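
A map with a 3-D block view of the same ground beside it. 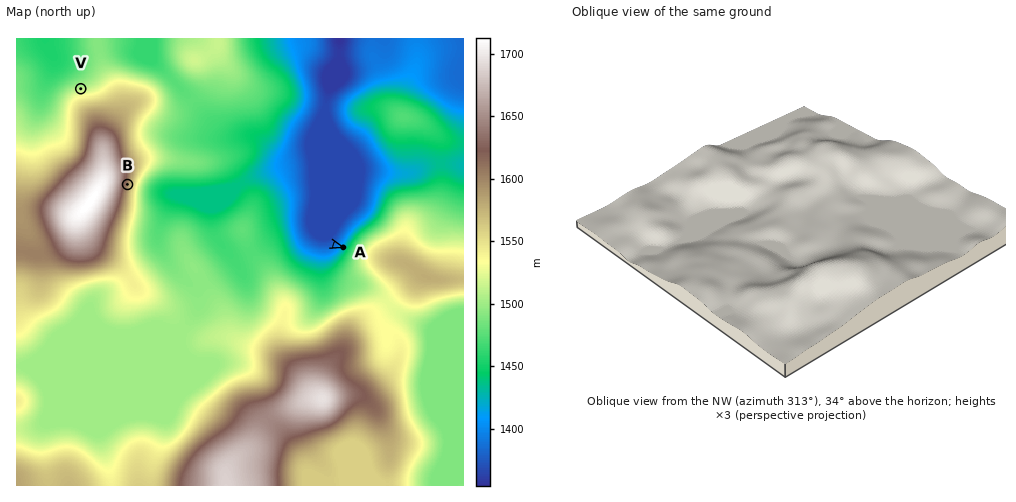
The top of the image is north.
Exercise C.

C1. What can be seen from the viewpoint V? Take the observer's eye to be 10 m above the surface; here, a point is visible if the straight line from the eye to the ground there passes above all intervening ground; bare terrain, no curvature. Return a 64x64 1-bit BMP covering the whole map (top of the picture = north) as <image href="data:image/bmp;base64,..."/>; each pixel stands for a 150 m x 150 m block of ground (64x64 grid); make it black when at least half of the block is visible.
<image width="64" height="64" href="data:image/bmp;base64,Qk0+AgAAAAAAAD4AAAAoAAAAQAAAAEAAAAABAAEAAAAAAAACAAATCwAAEwsAAAIAAAAAAAAA////AAAAAAAAAAAAAAAAAAAAAAAAAAAAAAAAAAAAAAAAAAAAAAAAAAAAAAAAAAAAAAAAAAAAAAAAAAAAAAAAAAAAAAAAAAAAAAAAAAAAAAAAAAAAAAAAAAAAAAAAAAAAAAAAAAAAAAAAAAAAAAAAAAAAAAAAAAAAAAAAAAAAAAAAAAAAAAAAAAAAAAAAAAAAAAAAAAAAAAAAAAAAAAAAAAAAAAAAAAAAAAAAAAAAAAAAAAAAAAAAAAAAAAAAAAAAAAAAAAAAAAAAAAAAAAAAAAAAAAAAAAAAAAAAAAAAAAAAAAAAAAAAAAAAAAAAAAAAAAAAAAAAAAAAAAAAAAAAAAAAAAAAAAAAAAAAAAAAAAAAAAAAAAAAAAAAAAAAAAAAAAAAAAAAAAAAAAAAAAAAAAAAAAAAAAAAAAAAAAAAAAAAAAAAAAAAAAAAAAAAAAAAAAAAAAAAAAAAAAAAAAAAAAAAAAAAAAAAAAAAAAAAAAAAAAAAAAAAAAAAAAAAAAAAAAAAAAAAAAAAAAAAAAAAAAAAAAAAAAAAgAAAAAAAAACAAAAAAAAAAMAAAAAAAAAA4AAAAAAAAADgcAAAAAAAAPD8AAAAAAAA/fwAAAAAAAD//AAAAAAAAP/8AAAAAAAA//gAAAAAAAD/+AAAAAAAAP/4AAAAAAAA//wAAAAAAAD//gGAAAAAAA=="/>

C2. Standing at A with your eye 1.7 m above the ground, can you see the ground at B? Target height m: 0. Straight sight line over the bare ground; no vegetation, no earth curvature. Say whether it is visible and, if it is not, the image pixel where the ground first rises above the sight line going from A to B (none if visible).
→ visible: true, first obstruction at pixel None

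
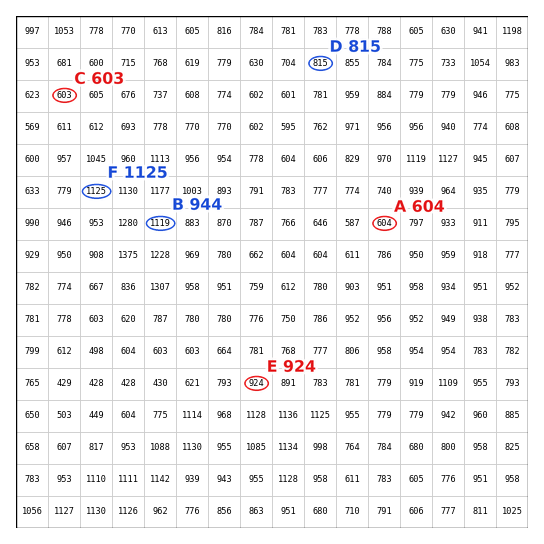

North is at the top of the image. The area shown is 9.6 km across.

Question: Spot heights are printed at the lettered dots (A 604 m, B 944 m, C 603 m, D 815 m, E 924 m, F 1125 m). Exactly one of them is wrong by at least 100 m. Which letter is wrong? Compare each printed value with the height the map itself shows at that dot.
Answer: B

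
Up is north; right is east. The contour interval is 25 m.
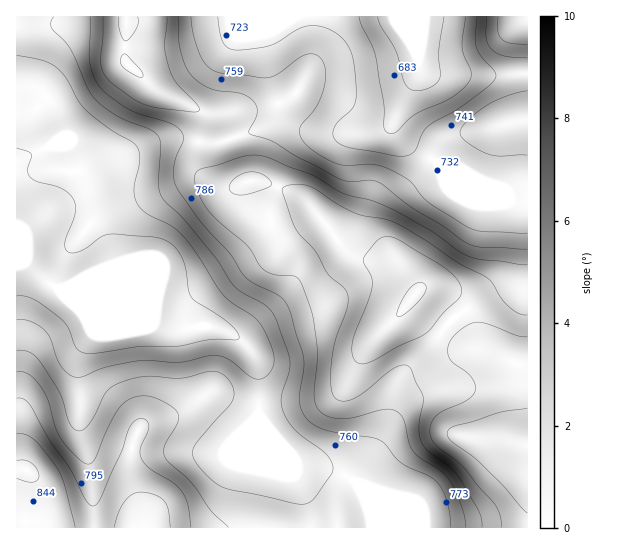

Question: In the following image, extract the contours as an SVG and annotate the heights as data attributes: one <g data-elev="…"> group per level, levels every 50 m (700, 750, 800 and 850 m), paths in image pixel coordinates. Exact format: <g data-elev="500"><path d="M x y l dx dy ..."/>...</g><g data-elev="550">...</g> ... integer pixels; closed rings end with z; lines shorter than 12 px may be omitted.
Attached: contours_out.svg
<g data-elev="700"><path d="M17 148l11 3 3 3-3 16 0 4 3 4 7 4 24 7 7 4 4 6 3 7-1 8-10 29 0 6 2 2 6 2 8-2 20-14 9-3 43 3 13 4 9 7 7 10 4 12 3 21 3 7 37 25 8 8 2 7-4 2-26 0-31 6-37 0-44 7-12 0-6-2-3-4-8-20-9-9-25-19-9-3-8 0"/><path d="M465 17l-3 29 2 9 7 16 0 6-2 5-16 15-37 17-19 17-6 3-4-1-3-4 0-26-8-46-4-12-11-20-2-8"/></g><g data-elev="750"><path d="M527 233l-42-1-12-3-43-26-8-6-13-16-18-11-18-6-32 1-23-11-14-12-5-11 2-6 16-19 6-16 3-19-2-8-3-5-7-4-9 1-27 19-11 4-49-6-9-5-8-10-7-20-3-20"/><path d="M527 91l-21 5-20 10-20 16-4 5-2 6 1 4 6 5 22 12 10 2 28-1"/><path d="M54 17l-3 5 0 5 19 21 17 38 7 12 9 8 14 10 33 13 9 8 2 9-2 40 1 7 3 6 20 20 30 35 21 32 8 7 23 12 8 9 14 36 3 11-1 12-8 24 2 14 5 10 7 9 27 20 6 7 5 9-1 7-17 25-5 4-5 2-11-1-69-15-11-6-11-11-8-10-3-8 5-11 32-36 4-7 1-6-2-7-9-11-6-3-7-1-27 7-37-2-25 6-14 9-17 32-7 7-5 1-4-2-4-5-10-31-21-32-10-9-12-2"/><path d="M487 17l-1 21 5 11 6 4 8 3 22 2"/></g><g data-elev="800"><path d="M191 527l-3-22-6-14-9-9-24-14-8-10-1-9 9-22-1-4-2-3-4-2-4 1-8 7-8 25-21 46-4 7-4 2-7-5-15-31-21-29-20-36-7-6-6-1"/><path d="M527 265l-46-5-12-4-12-6-24-18-40-23-22-9-28-7-30-18-48-19-12-1-12 2-40 12-4 2-2 4 2 14 10 20 11 12 30 25 14 22 12 7 20 1 7 6 10 27 3 16 3 30-3 42 2 8 3 5 8 6 14 3 13-2 31-8 8 1 6 3 5 8 5 21 4 9 7 7 22 13 10 12 11 27 2 17"/><path d="M103 17l-2 46 2 10 6 8 23 17 13 7 17 4 36 2 1-1-1-4-21-23-8-14-4-23 2-29"/></g><g data-elev="850"><path d="M17 478l16 4 5-3 1-4-2-6-6-6-6-3-8 1"/><path d="M359 363l6 1 6-2 27-15 27-13 20-23 13-12 3-5 1-5-3-7-11-12-47-29-10-4-6 0-6 2-15 19 0 5 7 14 1 8-3 13-17 44 1 14 2 5z"/><path d="M527 337l-10-2-27-10-11-3-10 3-12 8-8 10-1 7 0 5 5 7 13 10 5 5 4 8 0 6-4 6-5 4-28 13-5 6-3 8 0 7 4 8 28 23 33 39 5 10 1 12"/></g>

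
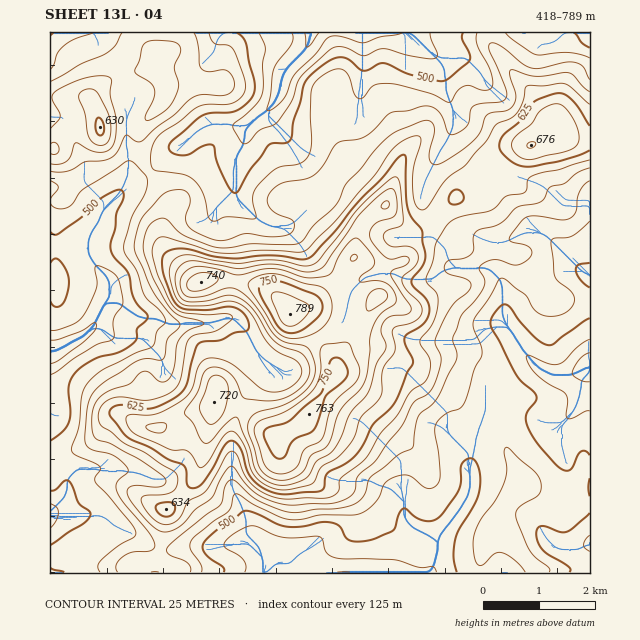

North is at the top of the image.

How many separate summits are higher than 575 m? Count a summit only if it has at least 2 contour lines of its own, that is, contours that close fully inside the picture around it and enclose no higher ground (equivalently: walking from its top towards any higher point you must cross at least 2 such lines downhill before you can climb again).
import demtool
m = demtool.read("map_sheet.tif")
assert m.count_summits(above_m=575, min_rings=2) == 3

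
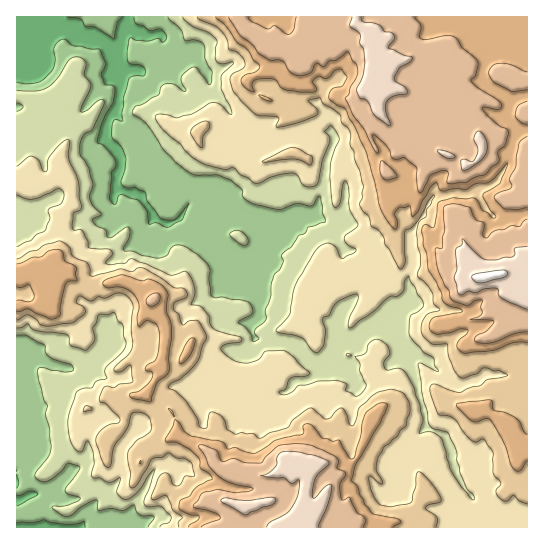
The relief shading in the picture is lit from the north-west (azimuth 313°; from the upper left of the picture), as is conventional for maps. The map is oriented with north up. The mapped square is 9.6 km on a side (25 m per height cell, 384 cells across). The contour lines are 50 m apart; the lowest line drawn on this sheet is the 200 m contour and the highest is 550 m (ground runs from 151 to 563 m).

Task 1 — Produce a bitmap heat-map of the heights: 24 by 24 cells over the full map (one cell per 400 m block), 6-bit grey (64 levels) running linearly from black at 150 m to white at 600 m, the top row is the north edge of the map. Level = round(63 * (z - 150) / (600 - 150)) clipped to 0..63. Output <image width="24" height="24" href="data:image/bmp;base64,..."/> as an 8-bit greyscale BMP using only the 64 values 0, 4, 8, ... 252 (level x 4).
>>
<image width="24" height="24" href="data:image/bmp;base64,Qk12BgAAAAAAADYEAAAoAAAAGAAAABgAAAABAAgAAAAAAEACAAATCwAAEwsAAAABAAAAAAAAAAAAAAEBAQACAgIAAwMDAAQEBAAFBQUABgYGAAcHBwAICAgACQkJAAoKCgALCwsADAwMAA0NDQAODg4ADw8PABAQEAAREREAEhISABMTEwAUFBQAFRUVABYWFgAXFxcAGBgYABkZGQAaGhoAGxsbABwcHAAdHR0AHh4eAB8fHwAgICAAISEhACIiIgAjIyMAJCQkACUlJQAmJiYAJycnACgoKAApKSkAKioqACsrKwAsLCwALS0tAC4uLgAvLy8AMDAwADExMQAyMjIAMzMzADQ0NAA1NTUANjY2ADc3NwA4ODgAOTk5ADo6OgA7OzsAPDw8AD09PQA+Pj4APz8/AEBAQABBQUEAQkJCAENDQwBEREQARUVFAEZGRgBHR0cASEhIAElJSQBKSkoAS0tLAExMTABNTU0ATk5OAE9PTwBQUFAAUVFRAFJSUgBTU1MAVFRUAFVVVQBWVlYAV1dXAFhYWABZWVkAWlpaAFtbWwBcXFwAXV1dAF5eXgBfX18AYGBgAGFhYQBiYmIAY2NjAGRkZABlZWUAZmZmAGdnZwBoaGgAaWlpAGpqagBra2sAbGxsAG1tbQBubm4Ab29vAHBwcABxcXEAcnJyAHNzcwB0dHQAdXV1AHZ2dgB3d3cAeHh4AHl5eQB6enoAe3t7AHx8fAB9fX0Afn5+AH9/fwCAgIAAgYGBAIKCggCDg4MAhISEAIWFhQCGhoYAh4eHAIiIiACJiYkAioqKAIuLiwCMjIwAjY2NAI6OjgCPj48AkJCQAJGRkQCSkpIAk5OTAJSUlACVlZUAlpaWAJeXlwCYmJgAmZmZAJqamgCbm5sAnJycAJ2dnQCenp4An5+fAKCgoAChoaEAoqKiAKOjowCkpKQApaWlAKampgCnp6cAqKioAKmpqQCqqqoAq6urAKysrACtra0Arq6uAK+vrwCwsLAAsbGxALKysgCzs7MAtLS0ALW1tQC2trYAt7e3ALi4uAC5ubkAurq6ALu7uwC8vLwAvb29AL6+vgC/v78AwMDAAMHBwQDCwsIAw8PDAMTExADFxcUAxsbGAMfHxwDIyMgAycnJAMrKygDLy8sAzMzMAM3NzQDOzs4Az8/PANDQ0ADR0dEA0tLSANPT0wDU1NQA1dXVANbW1gDX19cA2NjYANnZ2QDa2toA29vbANzc3ADd3d0A3t7eAN/f3wDg4OAA4eHhAOLi4gDj4+MA5OTkAOXl5QDm5uYA5+fnAOjo6ADp6ekA6urqAOvr6wDs7OwA7e3tAO7u7gDv7+8A8PDwAPHx8QDy8vIA8/PzAPT09AD19fUA9vb2APf39wD4+PgA+fn5APr6+gD7+/sA/Pz8AP39/QD+/v4A////ACQkLCw0MERsmKy8xMTIwLiciIB0YFxcYCAsODxIVGh8oLS0vLzIxKR8aHB0YFhsdCw4NExccGRofKi4vMTIvJx0ZGhoWFxwhDA4SFhweHx4lKSUmLy8sJCAaGBgVGR4kDA4WGR0bHiQgHxwbHyQhHyMfGBYYHiIkDA8VGxweICEbGhgZGBwbGyEiGxkgJCMhDBATFx0hIhwZFhYWFRYYFRccFxscHiAeDA4PEBceIyEbFxYWFxQREhYVFBYcHh0eDA8UFRIcIiIgFxMREhMTEhQUExogJiYiFhwbFxMeIyAcFBAPFRkVExIRFiImKCwtIycgGxgfKR0VEA8NEhgXFBYUExsmKi4yJCYjHyIkIxoTDQwMEBcZGBYXFyEvNjU2IiYiGhYVEREQDQwLDhMaFxkaGSYwNDM0FRoaFBAMCwwMDg4LDA8TFRkeGycuLiwuExUWEAsLBwgLDAoKDAwPExwiICIuKiYpFRUWDwgHCQsJCQ0QEBARFh8mJiElIygsFxYWDwgJCw0ODxQXFRcVFyAqKSksKyUrFBUUDAcKDBAYGhobHBwXGiQqLC8wMSspERISDAcKDxccGxobGhgWGykuLy0tMC0oDxARDwcMExQWGBkdHx4aJS8wLS0sLCkpDA8SDQcKDQ8REx8iIiIhKTQ0LywsKykqAgUQDAQGCQsOEx0kKCsnJjI0LywrKioqBQQJBwQHCAsNFyErKywuLTMyLiwrKSkpBgQEBggFCA4WHioqKiwwMDIvKykpKSkpA=="/>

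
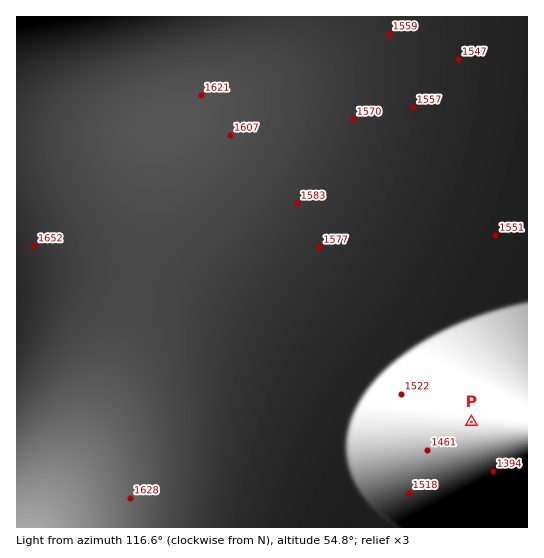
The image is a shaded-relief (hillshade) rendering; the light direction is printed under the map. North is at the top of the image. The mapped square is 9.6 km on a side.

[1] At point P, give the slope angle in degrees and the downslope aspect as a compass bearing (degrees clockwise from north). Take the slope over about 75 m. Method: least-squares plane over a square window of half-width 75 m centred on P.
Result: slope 5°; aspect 110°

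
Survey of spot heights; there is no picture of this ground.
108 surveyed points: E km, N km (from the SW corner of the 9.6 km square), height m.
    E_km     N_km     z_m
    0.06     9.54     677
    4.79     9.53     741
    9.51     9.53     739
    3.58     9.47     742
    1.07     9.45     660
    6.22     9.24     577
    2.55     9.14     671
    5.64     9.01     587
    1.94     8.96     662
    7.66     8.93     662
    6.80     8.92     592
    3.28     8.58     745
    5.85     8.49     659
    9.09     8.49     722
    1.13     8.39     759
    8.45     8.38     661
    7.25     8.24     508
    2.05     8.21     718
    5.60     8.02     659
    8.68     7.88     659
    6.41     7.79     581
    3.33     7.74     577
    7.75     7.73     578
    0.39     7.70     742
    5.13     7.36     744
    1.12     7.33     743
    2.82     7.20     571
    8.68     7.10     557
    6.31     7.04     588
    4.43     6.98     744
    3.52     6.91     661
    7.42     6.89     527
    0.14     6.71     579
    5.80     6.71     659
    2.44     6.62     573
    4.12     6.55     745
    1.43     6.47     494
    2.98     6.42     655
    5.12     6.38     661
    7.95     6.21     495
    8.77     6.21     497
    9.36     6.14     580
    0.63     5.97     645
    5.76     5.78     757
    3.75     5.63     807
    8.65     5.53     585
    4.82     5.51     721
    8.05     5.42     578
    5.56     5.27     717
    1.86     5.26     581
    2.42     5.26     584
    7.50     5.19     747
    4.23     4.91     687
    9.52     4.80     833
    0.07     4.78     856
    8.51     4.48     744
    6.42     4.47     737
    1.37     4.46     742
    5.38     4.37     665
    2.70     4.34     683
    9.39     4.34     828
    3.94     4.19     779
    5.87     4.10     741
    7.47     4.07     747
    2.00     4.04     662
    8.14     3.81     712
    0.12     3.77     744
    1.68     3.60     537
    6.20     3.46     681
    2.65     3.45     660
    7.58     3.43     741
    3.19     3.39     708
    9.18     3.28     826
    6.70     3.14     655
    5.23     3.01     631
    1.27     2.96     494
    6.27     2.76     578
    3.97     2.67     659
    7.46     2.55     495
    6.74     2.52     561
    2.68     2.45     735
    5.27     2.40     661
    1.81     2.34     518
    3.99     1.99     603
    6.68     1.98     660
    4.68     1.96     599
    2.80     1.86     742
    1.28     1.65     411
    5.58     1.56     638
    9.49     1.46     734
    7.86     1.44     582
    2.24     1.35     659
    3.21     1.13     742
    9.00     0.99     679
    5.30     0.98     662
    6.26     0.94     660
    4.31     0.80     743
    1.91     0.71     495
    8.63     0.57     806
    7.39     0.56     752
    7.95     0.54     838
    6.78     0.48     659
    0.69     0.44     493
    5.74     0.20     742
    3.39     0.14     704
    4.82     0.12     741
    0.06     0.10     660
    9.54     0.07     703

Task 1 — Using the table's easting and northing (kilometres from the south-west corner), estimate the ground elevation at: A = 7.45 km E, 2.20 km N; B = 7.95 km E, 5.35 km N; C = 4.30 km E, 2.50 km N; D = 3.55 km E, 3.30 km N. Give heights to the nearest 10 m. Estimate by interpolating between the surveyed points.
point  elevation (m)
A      490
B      630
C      660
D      740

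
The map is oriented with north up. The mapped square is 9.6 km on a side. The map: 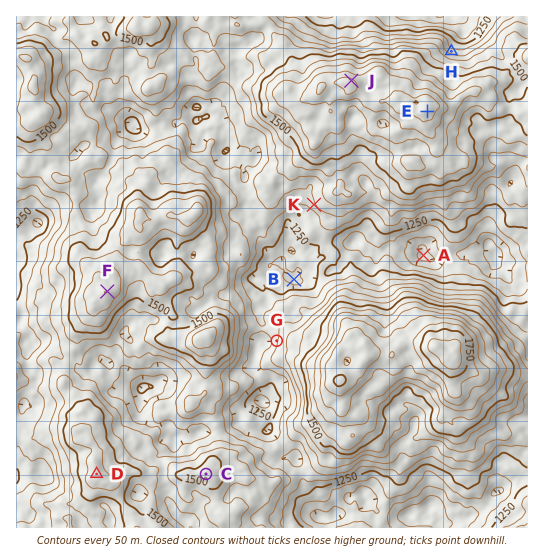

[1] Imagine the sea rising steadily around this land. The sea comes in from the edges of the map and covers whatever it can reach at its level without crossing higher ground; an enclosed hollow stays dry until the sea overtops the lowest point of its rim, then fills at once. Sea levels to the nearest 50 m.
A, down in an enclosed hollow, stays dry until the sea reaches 1200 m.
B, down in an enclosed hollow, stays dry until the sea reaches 1250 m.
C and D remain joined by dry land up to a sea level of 1450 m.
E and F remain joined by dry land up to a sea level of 1400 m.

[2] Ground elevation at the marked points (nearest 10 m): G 1340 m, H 1320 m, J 1710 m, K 1340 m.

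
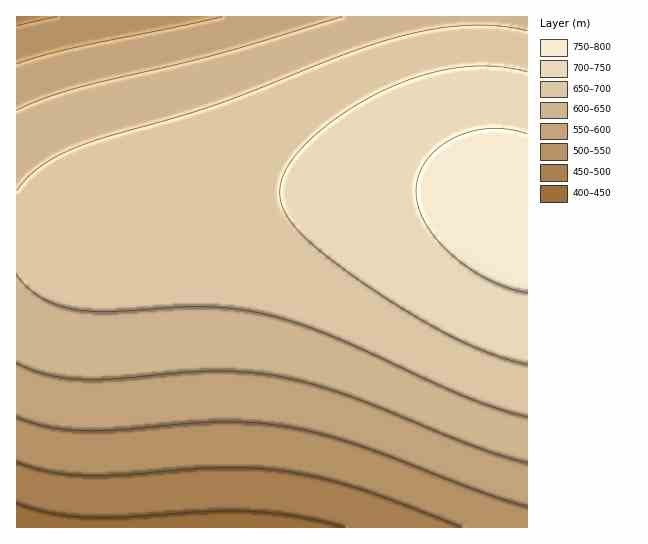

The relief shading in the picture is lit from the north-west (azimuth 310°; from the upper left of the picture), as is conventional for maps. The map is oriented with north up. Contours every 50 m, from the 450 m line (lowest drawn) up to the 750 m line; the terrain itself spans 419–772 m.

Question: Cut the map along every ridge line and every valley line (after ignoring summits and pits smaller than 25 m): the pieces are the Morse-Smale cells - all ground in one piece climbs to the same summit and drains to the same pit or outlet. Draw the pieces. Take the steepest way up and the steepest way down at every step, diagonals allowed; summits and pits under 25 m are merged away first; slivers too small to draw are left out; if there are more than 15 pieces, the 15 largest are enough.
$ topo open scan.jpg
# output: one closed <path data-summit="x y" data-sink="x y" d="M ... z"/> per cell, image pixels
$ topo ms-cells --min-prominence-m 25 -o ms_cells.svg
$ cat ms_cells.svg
<path data-summit="517 209" data-sink="17 527" d="M419 189l-77 2-67 5-113 16-84 17-61 3-1 295 511 1 1-317-7 0-11-7-20-7-32-5z"/><path data-summit="517 209" data-sink="17 17" d="M527 16l-510 0-1 215 51 0 154-28 84-10 69-4 45 0 50 4 30 7 22 11 6 0z"/>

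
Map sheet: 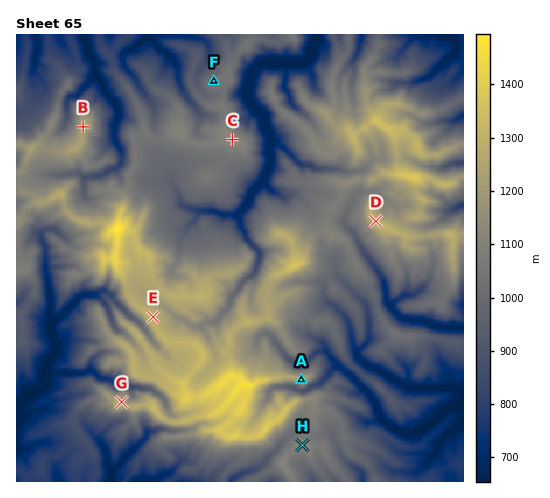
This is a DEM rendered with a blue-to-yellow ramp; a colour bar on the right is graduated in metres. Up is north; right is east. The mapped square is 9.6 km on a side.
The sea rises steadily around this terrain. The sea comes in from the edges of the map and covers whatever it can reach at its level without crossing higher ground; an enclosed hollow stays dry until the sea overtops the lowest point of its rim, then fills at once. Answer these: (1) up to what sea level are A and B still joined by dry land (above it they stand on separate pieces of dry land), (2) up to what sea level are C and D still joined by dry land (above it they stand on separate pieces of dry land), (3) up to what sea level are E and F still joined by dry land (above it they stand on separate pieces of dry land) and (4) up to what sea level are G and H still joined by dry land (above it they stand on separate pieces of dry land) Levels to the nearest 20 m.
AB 1100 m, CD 1040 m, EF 1020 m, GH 1060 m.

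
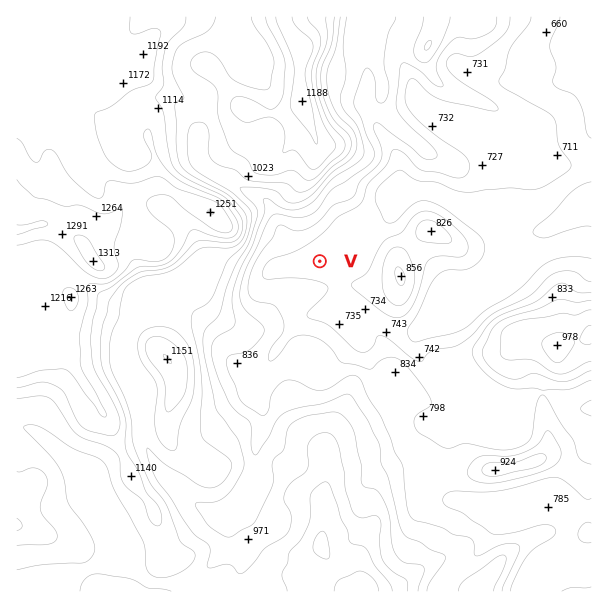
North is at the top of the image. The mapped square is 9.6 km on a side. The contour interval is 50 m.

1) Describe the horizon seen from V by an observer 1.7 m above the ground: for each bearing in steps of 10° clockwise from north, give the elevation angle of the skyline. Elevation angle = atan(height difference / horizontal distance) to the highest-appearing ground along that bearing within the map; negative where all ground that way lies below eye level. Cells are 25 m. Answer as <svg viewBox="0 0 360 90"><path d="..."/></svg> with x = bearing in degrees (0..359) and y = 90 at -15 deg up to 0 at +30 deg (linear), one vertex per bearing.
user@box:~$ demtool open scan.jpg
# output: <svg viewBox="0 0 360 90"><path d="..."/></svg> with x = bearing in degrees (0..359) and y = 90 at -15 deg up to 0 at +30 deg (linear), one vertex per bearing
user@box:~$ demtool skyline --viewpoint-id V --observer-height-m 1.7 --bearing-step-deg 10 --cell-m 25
<svg viewBox="0 0 360 90"><path d="M0 34l10 5 10 9 10 7 10 1 10 1 10 2 10-4 10-2 10-3 10-1 10 2 10 3 10 2 10-1 10 0 10-1 10-3 10-2 10 2 10 1 10-1 10-1 10-5 10-1 10 0 10-2 10-2 10-5 10-9 10 7 10 9 10 0 10-4 10-3 10-1"/></svg>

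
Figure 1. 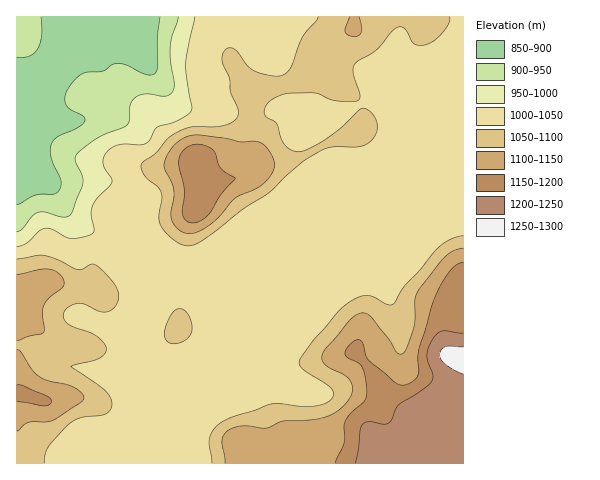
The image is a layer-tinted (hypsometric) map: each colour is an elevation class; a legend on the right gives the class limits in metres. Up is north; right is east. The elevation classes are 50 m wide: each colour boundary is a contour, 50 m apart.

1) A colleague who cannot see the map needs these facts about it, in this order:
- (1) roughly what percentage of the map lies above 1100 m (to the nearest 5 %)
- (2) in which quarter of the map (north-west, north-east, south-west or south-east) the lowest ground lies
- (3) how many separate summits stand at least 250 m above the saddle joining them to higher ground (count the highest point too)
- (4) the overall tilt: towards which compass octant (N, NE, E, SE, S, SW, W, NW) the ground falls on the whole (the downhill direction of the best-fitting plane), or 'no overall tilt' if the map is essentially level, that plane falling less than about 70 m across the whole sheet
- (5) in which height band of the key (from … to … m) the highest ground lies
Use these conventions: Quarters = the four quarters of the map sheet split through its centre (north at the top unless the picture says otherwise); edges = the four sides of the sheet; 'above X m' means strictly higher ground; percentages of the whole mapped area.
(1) Roughly 20 % of the ground is higher than 1100 m.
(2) Look to the north-west quarter for the lowest ground.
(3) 1 summit rises at least 250 m above its surroundings.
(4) The general tilt is down to the north-west (the land rises towards the south-east).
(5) The highest ground lies in the 1250–1300 m band.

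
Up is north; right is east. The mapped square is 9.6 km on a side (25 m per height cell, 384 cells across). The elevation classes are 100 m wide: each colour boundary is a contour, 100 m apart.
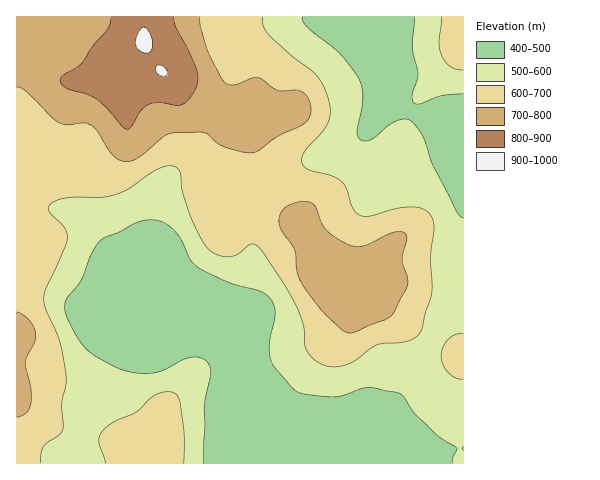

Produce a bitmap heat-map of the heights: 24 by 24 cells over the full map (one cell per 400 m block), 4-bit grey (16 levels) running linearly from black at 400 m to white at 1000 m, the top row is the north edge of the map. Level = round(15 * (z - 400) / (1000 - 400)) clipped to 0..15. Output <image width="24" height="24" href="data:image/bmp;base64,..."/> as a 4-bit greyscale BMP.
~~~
<image width="24" height="24" href="data:image/bmp;base64,Qk2WAQAAAAAAAHYAAAAoAAAAGAAAABgAAAABAAQAAAAAACABAAATCwAAEwsAABAAAAAAAAAAAAAAABEREQAiIiIAMzMzAERERABVVVUAZmZmAHd3dwCIiIgAmZmZAKqqqgC7u7sAzMzMAN3d3QDu7u4A////AGVVVndkIRIhERERImVVVndkIRIhERESI3ZVVVZkIRIiEREiNIZVREVUIREiIiIjRIZUQzNEIiIzRDM0RYZUMiIjIiI0VVREVodTIiIiIiJFZ2VVVYZCIiIiIiJFeId1RHUyIiIiIiJGiZl2RHUyIiIiIjNYmZmHU3ZDIiIiNEVomZiGQ3ZUIiIjVlV4iIiGU3ZUMyI1d2aIh2d3U2VURDNFd2eIdlVVQ2ZVVURWd2Z3ZUREMmZmZmVWZ3ZlVUMzMmZmaIZmd3dlQzMzImZ3eZh3eIh2QzMzImeImqmYiJmIZDIyIniaq7qpiJiIZDIjIomqq7zKh4d2UzIjNImau8zKhnZlQyIjRZmaq8y5dmZTMiIjVpmZq8yoZlUzIiIjRg=="/>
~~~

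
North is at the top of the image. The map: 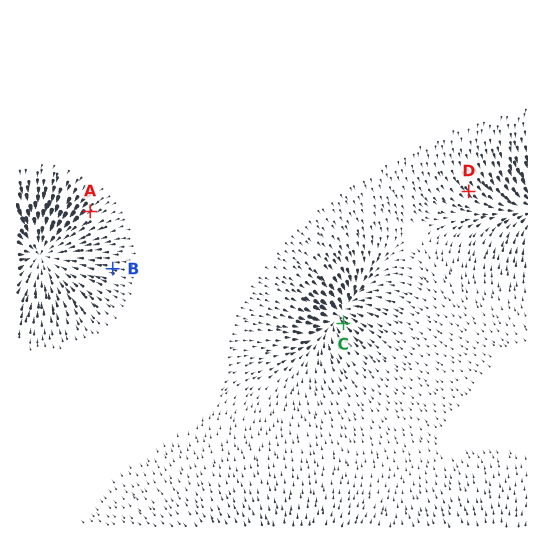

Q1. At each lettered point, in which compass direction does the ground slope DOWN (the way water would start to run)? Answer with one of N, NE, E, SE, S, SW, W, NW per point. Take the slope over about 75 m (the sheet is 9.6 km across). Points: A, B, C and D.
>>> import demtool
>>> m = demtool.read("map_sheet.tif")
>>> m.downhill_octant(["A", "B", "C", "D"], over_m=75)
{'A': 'SW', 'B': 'W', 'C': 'NW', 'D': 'SE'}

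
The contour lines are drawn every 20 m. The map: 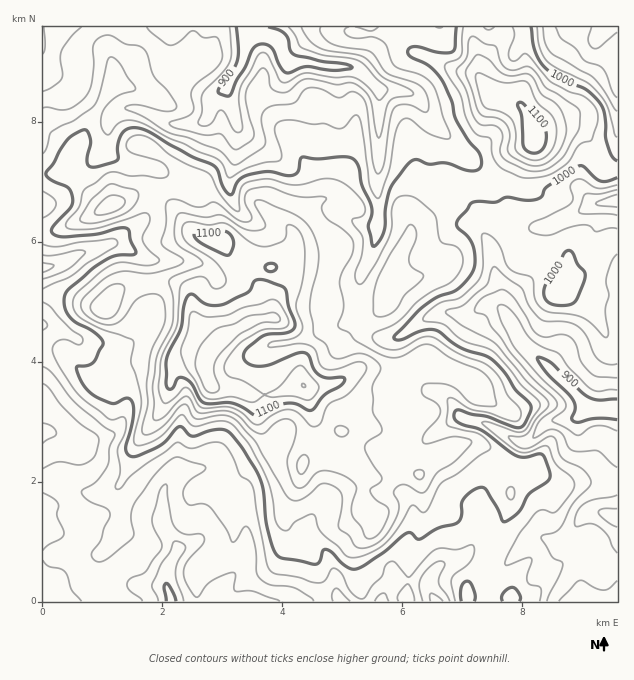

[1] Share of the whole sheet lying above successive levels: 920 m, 96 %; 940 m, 89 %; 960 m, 75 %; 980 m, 62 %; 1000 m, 47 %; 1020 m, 34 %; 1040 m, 24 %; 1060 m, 14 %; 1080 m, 8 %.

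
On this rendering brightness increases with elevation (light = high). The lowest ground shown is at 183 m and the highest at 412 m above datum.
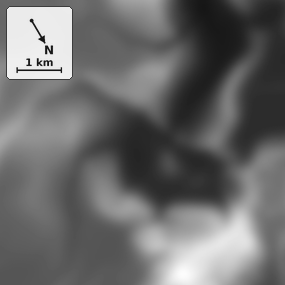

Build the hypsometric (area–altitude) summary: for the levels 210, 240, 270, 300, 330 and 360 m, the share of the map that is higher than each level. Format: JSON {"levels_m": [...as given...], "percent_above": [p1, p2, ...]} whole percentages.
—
{"levels_m": [210, 240, 270, 300, 330, 360], "percent_above": [84, 71, 38, 16, 7, 4]}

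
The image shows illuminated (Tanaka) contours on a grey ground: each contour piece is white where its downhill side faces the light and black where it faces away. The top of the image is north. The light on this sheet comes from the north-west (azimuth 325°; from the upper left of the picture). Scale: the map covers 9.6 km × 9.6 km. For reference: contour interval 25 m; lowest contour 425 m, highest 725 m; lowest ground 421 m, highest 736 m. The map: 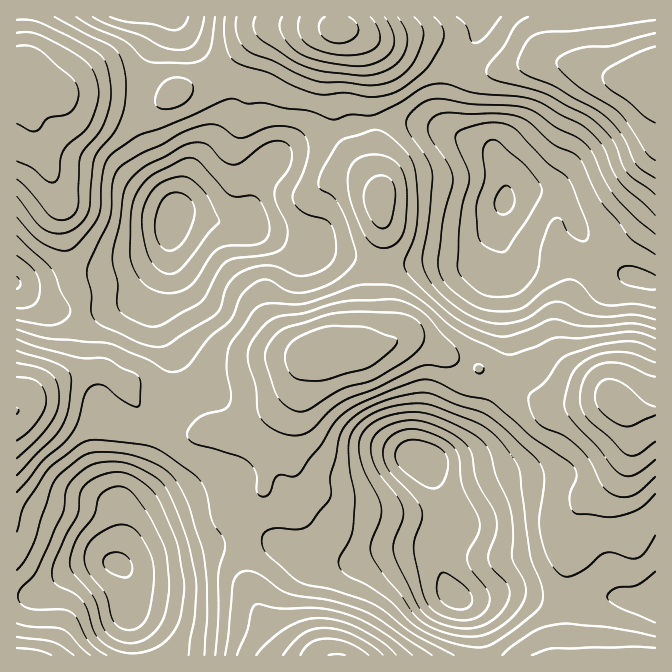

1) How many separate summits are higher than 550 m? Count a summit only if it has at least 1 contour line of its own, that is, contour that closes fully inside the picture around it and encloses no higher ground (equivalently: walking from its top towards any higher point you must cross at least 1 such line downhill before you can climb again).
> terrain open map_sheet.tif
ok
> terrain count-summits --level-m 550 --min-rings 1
3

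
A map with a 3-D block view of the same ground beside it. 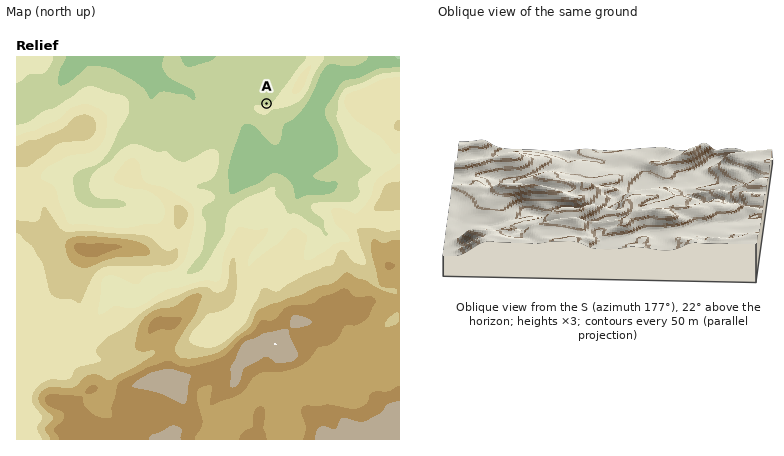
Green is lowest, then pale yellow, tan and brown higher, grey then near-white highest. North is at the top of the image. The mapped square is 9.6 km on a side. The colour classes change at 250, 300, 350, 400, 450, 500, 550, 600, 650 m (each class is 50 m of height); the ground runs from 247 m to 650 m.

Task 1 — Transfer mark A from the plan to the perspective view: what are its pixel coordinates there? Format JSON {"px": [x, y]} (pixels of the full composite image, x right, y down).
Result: {"px": [662, 162]}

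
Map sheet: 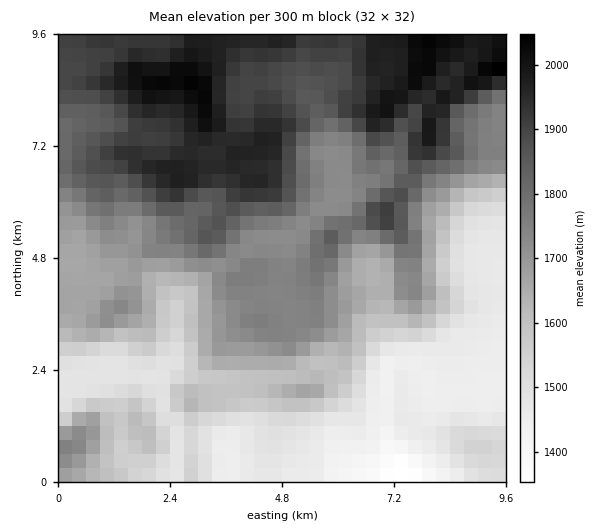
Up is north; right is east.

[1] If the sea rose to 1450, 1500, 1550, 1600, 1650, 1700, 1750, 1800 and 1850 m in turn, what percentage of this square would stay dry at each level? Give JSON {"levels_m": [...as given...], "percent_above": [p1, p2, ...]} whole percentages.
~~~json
{"levels_m": [1450, 1500, 1550, 1600, 1650, 1700, 1750, 1800, 1850], "percent_above": [94, 80, 74, 68, 61, 53, 42, 35, 29]}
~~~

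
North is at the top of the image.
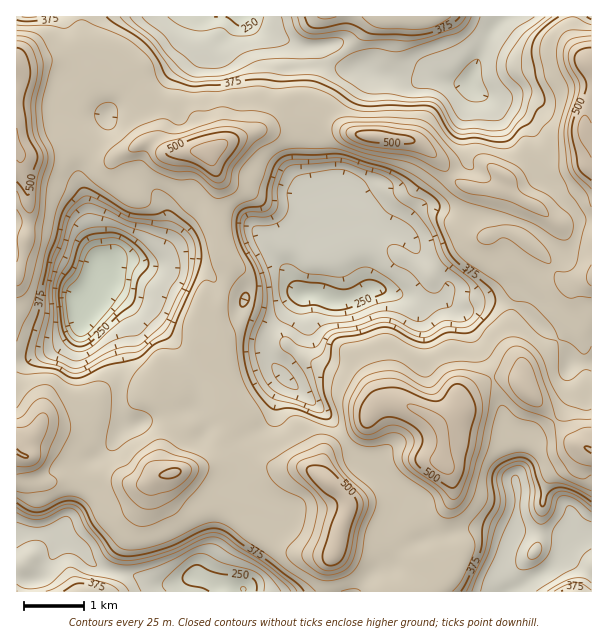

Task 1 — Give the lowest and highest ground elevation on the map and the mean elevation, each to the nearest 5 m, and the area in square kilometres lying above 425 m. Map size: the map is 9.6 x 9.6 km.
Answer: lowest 175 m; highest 535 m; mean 385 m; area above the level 21.5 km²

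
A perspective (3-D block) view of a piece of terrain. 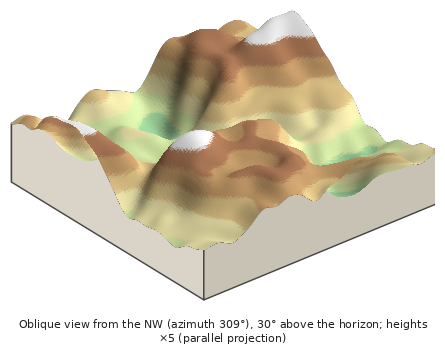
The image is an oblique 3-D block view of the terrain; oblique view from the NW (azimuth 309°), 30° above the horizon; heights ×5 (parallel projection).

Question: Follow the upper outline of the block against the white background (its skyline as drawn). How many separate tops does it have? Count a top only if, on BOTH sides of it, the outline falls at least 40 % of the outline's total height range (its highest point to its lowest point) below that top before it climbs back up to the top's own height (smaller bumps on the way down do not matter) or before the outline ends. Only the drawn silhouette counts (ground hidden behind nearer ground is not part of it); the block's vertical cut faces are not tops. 1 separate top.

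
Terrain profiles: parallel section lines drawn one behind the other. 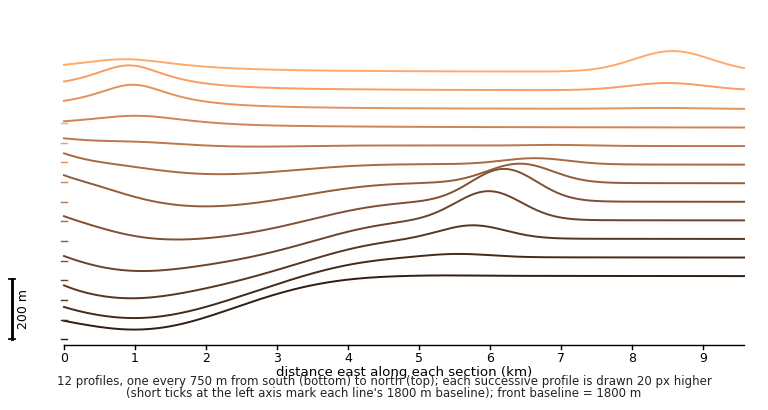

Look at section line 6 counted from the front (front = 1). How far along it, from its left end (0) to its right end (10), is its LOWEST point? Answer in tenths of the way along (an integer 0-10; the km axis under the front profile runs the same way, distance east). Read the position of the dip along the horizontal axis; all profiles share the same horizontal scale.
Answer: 2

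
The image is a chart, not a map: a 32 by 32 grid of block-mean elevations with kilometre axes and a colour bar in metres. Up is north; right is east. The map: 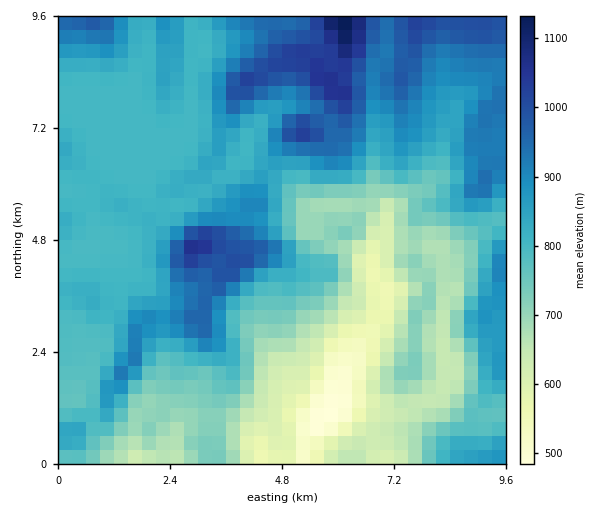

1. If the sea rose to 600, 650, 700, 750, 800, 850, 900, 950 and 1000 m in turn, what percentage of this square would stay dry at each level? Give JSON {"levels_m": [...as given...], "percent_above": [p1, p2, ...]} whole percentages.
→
{"levels_m": [600, 650, 700, 750, 800, 850, 900, 950, 1000], "percent_above": [93, 87, 78, 69, 58, 33, 22, 12, 5]}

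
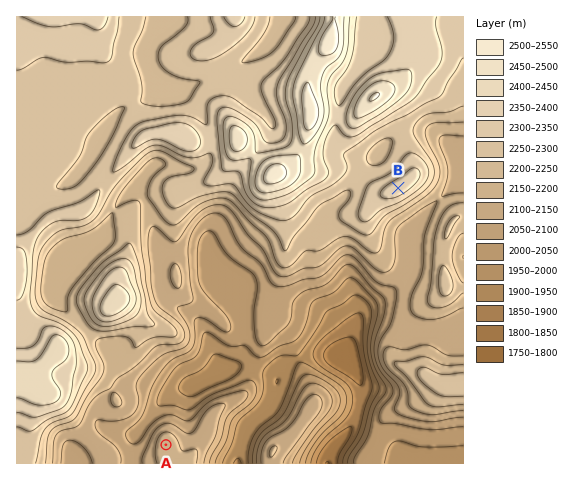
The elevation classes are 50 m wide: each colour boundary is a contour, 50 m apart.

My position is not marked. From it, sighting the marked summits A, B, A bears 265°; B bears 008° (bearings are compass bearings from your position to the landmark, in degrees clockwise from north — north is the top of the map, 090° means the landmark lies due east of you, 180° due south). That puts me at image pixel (364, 427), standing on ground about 1940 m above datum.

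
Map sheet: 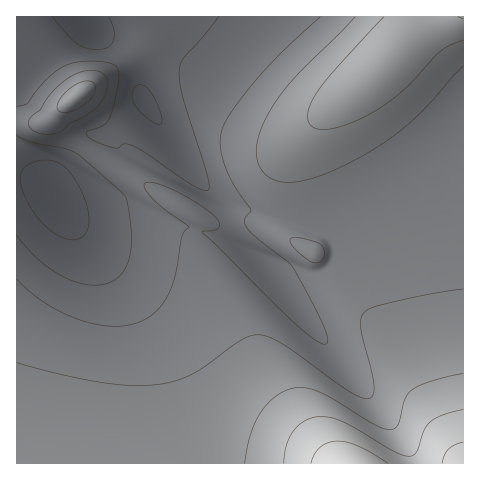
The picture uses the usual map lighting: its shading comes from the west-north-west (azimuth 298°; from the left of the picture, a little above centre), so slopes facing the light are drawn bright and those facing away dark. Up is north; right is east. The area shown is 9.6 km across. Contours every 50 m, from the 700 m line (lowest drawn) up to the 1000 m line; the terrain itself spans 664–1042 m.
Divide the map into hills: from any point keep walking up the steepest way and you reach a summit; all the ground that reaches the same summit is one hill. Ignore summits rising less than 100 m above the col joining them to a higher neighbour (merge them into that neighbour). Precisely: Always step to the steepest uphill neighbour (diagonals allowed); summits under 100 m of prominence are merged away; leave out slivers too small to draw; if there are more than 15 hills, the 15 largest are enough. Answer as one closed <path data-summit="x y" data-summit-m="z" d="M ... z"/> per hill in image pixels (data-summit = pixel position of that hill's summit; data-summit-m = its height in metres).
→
<path data-summit="353 463" data-summit-m="1042" d="M145 102l-8 10-34 26-9-3-3 1-20 29-18 18-3 9-5-7-11-6-18-1 0 285 447 1 1-328-34 30-30 20-57 31-30 11-65-17-35-18-15-15z"/><path data-summit="463 17" data-summit-m="953" d="M463 16l-292 0 3 10 0 16-3 7-28 39-1 9 56 81 15 15 35 18 67 17 28-11 57-31 30-20 33-29z"/><path data-summit="77 96" data-summit-m="879" d="M82 16l-25 0-9 7-18 18-14 29 0 106 18 3 11 6 5 7 3-9 18-18 20-29 3-1 9 3 41-34-8-27-9-17-12-14-18-11z"/>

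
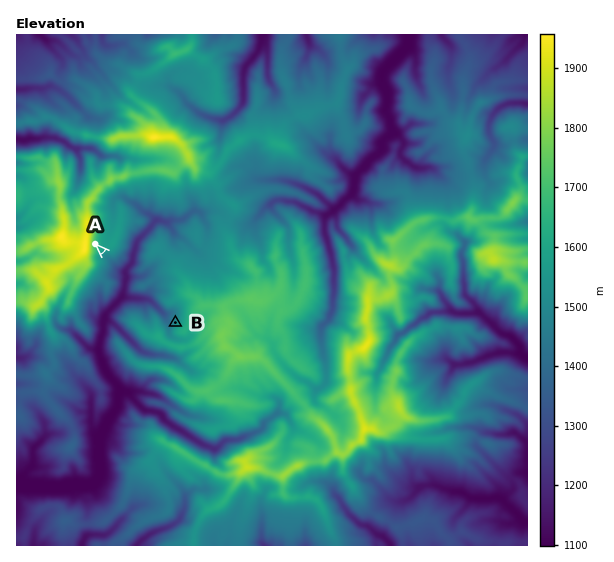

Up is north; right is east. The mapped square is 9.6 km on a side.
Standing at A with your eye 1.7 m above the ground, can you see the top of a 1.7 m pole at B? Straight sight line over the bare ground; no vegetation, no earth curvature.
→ yes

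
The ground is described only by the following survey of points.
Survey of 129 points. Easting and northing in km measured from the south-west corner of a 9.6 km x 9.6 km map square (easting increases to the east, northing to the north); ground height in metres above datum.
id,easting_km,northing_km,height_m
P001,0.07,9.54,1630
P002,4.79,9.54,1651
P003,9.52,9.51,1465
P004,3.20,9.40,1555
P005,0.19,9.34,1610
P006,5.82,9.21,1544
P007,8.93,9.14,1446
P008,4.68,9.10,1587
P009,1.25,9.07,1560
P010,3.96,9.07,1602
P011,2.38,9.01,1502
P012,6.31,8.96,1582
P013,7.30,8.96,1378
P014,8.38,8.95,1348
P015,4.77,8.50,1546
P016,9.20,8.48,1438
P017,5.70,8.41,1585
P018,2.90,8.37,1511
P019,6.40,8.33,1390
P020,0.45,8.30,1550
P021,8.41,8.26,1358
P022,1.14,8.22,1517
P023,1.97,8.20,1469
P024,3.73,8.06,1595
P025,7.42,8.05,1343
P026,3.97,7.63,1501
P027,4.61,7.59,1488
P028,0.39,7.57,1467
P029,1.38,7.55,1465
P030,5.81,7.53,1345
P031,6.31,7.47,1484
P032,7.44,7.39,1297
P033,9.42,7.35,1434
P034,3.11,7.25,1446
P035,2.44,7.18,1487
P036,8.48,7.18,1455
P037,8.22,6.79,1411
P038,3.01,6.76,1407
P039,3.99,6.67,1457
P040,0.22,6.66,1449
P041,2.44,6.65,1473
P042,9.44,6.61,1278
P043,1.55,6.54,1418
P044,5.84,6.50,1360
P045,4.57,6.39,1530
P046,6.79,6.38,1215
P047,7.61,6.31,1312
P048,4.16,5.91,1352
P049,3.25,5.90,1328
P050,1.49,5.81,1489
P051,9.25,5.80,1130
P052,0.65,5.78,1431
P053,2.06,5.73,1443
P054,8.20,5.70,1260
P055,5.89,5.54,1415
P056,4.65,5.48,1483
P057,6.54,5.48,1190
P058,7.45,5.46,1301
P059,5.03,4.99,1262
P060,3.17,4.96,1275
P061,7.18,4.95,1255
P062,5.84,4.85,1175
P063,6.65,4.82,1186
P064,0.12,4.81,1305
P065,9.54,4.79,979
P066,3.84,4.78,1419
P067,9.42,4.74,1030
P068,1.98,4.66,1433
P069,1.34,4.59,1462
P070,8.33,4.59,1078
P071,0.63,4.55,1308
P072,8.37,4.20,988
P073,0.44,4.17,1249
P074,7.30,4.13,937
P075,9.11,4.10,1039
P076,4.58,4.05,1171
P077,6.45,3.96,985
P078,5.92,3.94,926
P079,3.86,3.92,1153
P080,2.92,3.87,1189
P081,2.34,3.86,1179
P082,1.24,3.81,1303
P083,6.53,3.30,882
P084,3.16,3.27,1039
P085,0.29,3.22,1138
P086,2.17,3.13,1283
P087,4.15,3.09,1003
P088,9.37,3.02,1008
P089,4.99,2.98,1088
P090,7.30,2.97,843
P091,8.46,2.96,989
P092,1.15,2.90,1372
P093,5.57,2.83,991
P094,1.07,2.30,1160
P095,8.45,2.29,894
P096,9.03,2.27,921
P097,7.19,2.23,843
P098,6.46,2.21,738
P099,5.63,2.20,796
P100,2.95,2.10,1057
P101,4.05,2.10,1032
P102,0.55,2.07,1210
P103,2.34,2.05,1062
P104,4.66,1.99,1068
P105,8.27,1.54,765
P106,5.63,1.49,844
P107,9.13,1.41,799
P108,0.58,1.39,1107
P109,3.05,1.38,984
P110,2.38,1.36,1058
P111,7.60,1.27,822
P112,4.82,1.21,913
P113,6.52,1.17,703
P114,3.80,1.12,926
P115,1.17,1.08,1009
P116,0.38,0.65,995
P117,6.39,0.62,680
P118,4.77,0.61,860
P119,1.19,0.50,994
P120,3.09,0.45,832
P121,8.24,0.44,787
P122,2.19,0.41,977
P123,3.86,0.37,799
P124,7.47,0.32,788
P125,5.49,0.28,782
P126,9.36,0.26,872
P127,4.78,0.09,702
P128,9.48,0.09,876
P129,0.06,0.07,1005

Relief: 650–1680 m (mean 1210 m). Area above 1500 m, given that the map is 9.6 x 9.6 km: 11.5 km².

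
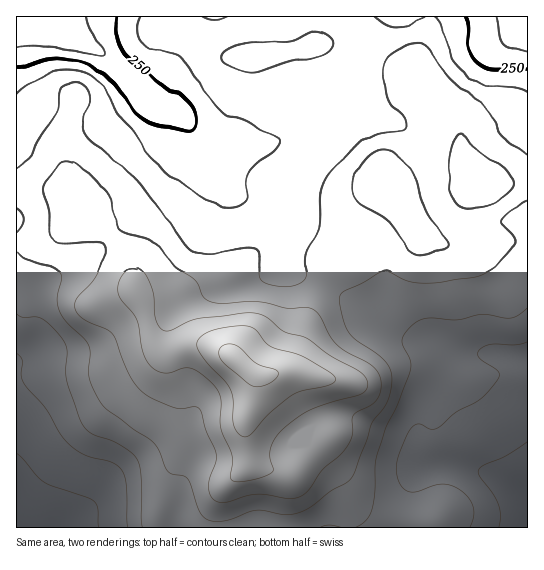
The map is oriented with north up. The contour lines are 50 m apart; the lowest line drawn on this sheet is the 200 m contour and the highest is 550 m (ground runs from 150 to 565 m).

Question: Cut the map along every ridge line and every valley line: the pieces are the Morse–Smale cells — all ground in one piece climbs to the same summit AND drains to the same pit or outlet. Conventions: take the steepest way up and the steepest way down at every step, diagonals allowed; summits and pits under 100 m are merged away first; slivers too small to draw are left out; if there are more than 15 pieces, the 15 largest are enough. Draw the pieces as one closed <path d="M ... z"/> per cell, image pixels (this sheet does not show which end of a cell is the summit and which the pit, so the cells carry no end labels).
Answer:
<path d="M317 16l-301 1 0 169 18 1 31 5 10 10 6 14 20 11 12 11 18 28 2 25 10 18 8 30 7 12 9 2 23-8 17 0 23 10 25 19 0 13-10 31 3 39 1 4 6 4 27 7 7 0 16-21 20-16-8-9-10-20-10-28-6-5-8-2 9-6 13-42 15-36 15-26 16-14 9-34 19-27 2-8 10 6 10 1 32-10 18-3 14 3 10 6-14-34-1-28-4-10-45-41-22-4-22-13-13-6-39 0 2-4z"/><path d="M451 172l-18 3-32 10-10-1-10-6-2 8-19 27-9 34-16 14-15 26-15 36-13 42-9 6 8 2 6 5 10 28 10 20 8 9-20 16-16 21-22-3-12-4-6-4 0-4-4 10-20 19-4 7-5 21 1 14 311-1 0-345-51 2-12-9z"/><path d="M79 215l-13 13-17 11-12 4-21 0 0 284 199 1 2-22 4-13 4-7 20-19 3-6-3-43 11-41-26-22-17-8-23-2-23 8-9-2-7-12-8-30-10-18-1-21-7-15-18-23z"/><path d="M527 16l-209 0-2 27 29 1 14 3 30 17 25 5 42 40 4 10 1 28 16 37 50-3z"/><path d="M34 187l-18 0 1 56 20 0 12-4 17-11 14-14-5-12-10-10z"/>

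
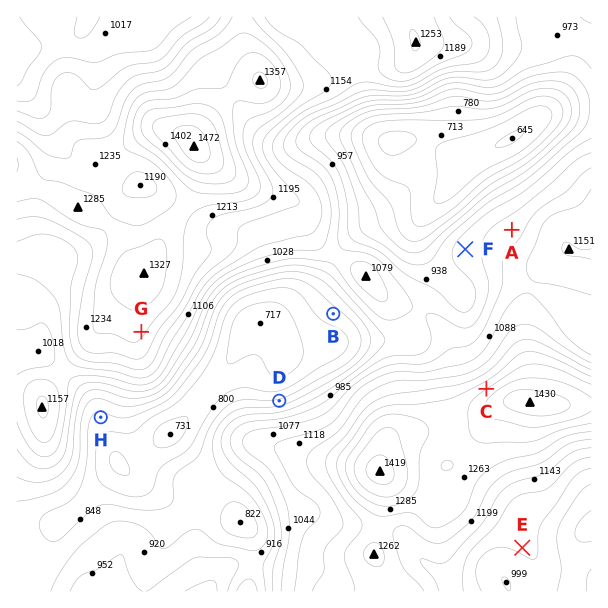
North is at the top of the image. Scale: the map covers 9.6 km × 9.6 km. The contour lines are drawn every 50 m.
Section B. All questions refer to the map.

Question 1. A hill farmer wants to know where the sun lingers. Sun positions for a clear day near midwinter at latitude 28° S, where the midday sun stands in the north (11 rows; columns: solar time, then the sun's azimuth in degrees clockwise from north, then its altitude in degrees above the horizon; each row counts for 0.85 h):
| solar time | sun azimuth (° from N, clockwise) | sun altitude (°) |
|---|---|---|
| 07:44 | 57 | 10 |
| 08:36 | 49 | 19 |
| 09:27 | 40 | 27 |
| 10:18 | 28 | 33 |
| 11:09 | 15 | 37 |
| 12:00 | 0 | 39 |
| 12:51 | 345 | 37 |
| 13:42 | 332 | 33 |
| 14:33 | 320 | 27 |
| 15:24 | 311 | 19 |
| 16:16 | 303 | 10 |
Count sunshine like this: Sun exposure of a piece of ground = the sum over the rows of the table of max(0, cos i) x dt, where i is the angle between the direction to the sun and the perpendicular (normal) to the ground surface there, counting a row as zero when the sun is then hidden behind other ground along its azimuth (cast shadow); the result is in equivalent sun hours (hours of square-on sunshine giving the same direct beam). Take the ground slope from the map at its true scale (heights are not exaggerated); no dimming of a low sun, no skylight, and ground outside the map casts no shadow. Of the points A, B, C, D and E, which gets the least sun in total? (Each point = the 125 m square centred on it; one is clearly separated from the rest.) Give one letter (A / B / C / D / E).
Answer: B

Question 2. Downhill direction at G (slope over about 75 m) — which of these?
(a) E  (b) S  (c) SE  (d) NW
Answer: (c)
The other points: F W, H S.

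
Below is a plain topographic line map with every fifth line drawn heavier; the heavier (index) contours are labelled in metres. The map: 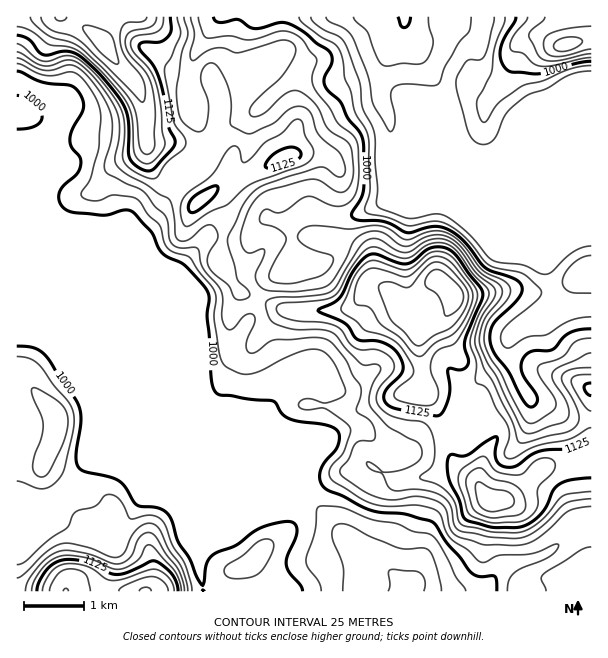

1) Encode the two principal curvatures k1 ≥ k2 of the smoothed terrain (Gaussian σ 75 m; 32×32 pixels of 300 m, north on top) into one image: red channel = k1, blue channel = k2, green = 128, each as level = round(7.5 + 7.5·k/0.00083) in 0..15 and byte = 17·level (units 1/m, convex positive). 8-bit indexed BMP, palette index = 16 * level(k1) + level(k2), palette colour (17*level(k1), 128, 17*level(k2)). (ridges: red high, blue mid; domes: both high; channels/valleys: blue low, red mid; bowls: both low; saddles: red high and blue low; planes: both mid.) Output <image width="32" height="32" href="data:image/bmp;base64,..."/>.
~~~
<image width="32" height="32" href="data:image/bmp;base64,Qk02CAAAAAAAADYEAAAoAAAAIAAAACAAAAABAAgAAAAAAAAEAAATCwAAEwsAAAABAAAAAAAAAIAAABGAAAAigAAAM4AAAESAAABVgAAAZoAAAHeAAACIgAAAmYAAAKqAAAC7gAAAzIAAAN2AAADugAAA/4AAAACAEQARgBEAIoARADOAEQBEgBEAVYARAGaAEQB3gBEAiIARAJmAEQCqgBEAu4ARAMyAEQDdgBEA7oARAP+AEQAAgCIAEYAiACKAIgAzgCIARIAiAFWAIgBmgCIAd4AiAIiAIgCZgCIAqoAiALuAIgDMgCIA3YAiAO6AIgD/gCIAAIAzABGAMwAigDMAM4AzAESAMwBVgDMAZoAzAHeAMwCIgDMAmYAzAKqAMwC7gDMAzIAzAN2AMwDugDMA/4AzAACARAARgEQAIoBEADOARABEgEQAVYBEAGaARAB3gEQAiIBEAJmARACqgEQAu4BEAMyARADdgEQA7oBEAP+ARAAAgFUAEYBVACKAVQAzgFUARIBVAFWAVQBmgFUAd4BVAIiAVQCZgFUAqoBVALuAVQDMgFUA3YBVAO6AVQD/gFUAAIBmABGAZgAigGYAM4BmAESAZgBVgGYAZoBmAHeAZgCIgGYAmYBmAKqAZgC7gGYAzIBmAN2AZgDugGYA/4BmAACAdwARgHcAIoB3ADOAdwBEgHcAVYB3AGaAdwB3gHcAiIB3AJmAdwCqgHcAu4B3AMyAdwDdgHcA7oB3AP+AdwAAgIgAEYCIACKAiAAzgIgARICIAFWAiABmgIgAd4CIAIiAiACZgIgAqoCIALuAiADMgIgA3YCIAO6AiAD/gIgAAICZABGAmQAigJkAM4CZAESAmQBVgJkAZoCZAHeAmQCIgJkAmYCZAKqAmQC7gJkAzICZAN2AmQDugJkA/4CZAACAqgARgKoAIoCqADOAqgBEgKoAVYCqAGaAqgB3gKoAiICqAJmAqgCqgKoAu4CqAMyAqgDdgKoA7oCqAP+AqgAAgLsAEYC7ACKAuwAzgLsARIC7AFWAuwBmgLsAd4C7AIiAuwCZgLsAqoC7ALuAuwDMgLsA3YC7AO6AuwD/gLsAAIDMABGAzAAigMwAM4DMAESAzABVgMwAZoDMAHeAzACIgMwAmYDMAKqAzAC7gMwAzIDMAN2AzADugMwA/4DMAACA3QARgN0AIoDdADOA3QBEgN0AVYDdAGaA3QB3gN0AiIDdAJmA3QCqgN0Au4DdAMyA3QDdgN0A7oDdAP+A3QAAgO4AEYDuACKA7gAzgO4ARIDuAFWA7gBmgO4Ad4DuAIiA7gCZgO4AqoDuALuA7gDMgO4A3YDuAO6A7gD/gO4AAID/ABGA/wAigP8AM4D/AESA/wBVgP8AZoD/AHeA/wCIgP8AmYD/AKqA/wC7gP8AzID/AN2A/wDugP8A/4D/AMDa67nW9Pj7/cCRl4aGl6iXh4aYl3RlhpWUg7inp6iHcLXr+cZhg+XXoJO5yKiWdXaHh4eEh4V2hriFgpOVt5eEkbKQgECV94RxhYaG2biHhoZ2hYeHdXOklIODkoKDqId0hJW3lbL4pHN3dnSWt7iXdXSFdYaGkveUpqe2knKEh3eFl5bJk6Wjhnd3h4WFp5WEdJWVhHVhpfn7+enHY2N0lISGl7h1dIaHd3d3d4eGlJWWyNjHlpSk+ejZpaWkp6bKpqSXloV3h3eHh4d3d4eU6NmotsfnxdX6pKTVyKanhqfHc3WGh4eHh4eHh3d3d4SEt7mFdGSmpLWzYLfp1qd3lviDhoeHd4eHh3d3d4d1dWOkpJSGdbaGdOe0gZaVx3eG+pSFd4eHh4eHhoZ2hZaWhaV0pZV0xHZ2xsdghWPCh7fYk4aHh4eHh4WXh4eVuMi2lrTp2NnHhYfnhGFjcueXx4WEh4eHh4eHlKiHh4aFhmR1k7bYyKeFtdiAg5Xn+qmohHd3h4eHd3eEt5eXhod2dJWUUZLjZKb2lJC31call5WFh3eHd3d3d4PHl6iGhWRjtpVUhfdj5LRRc6d1hqiFhoeHh4eHd4d3gteFppWWdnSmt7bW6dfmk0FzhXSVl4eHh4d3d3eHd4aC6JWD+Pj39diWp8h2tvimcoOEhoWEdoaGh3d3h3d3dlHE2dTElJSS9rfHtqWW/ff15balloaHiIeGd4eHh3VxpfemhGJzc2C2+9jC9/v4tLPVtpPHuJeYmIiGh4eEk5Ln6YXHhHeGcpD3p3G2++pyQIKDZJW5h4eYmJd2doPX2JHVdJa3lbi3ste4cbT41ZBzdnd2hZR3d4WEhHVkhZT3c8aVc4WElZSho7dzg8KQgod3d4eHhneGpqeohnSXo/nopbZihoZ1lcWQYXJzk4SHh4eHh4d3d4eWp7eFdMSkktbXxqSCdGWX6KWDd4eHh4eHh4eHh4d3h3ZlpsTH9nF0c8eV9/i3pMfqhXKHh4eHh4eHd4eHh4eHhoaEpPj7xrSVpqaWuOnGt9mVgoeHd3aVlYaHh4eHhoaFqIVi1ve1pJWVlZaXx5aGuLWCh4aHhbi4hHd3d4epl4Z2dFLl+IRihbd1Y4bJuIaVdISHh5iEqLd1dXeHh5aEdWRxg/b4gnOVyJWFg6Wmhad0hZioloaot6d1g4V3cKCCQHL3+MiCk8inlaiFlZV0p4WVmIaFmJemtqWkcGCS+oNw9/fFkKWBt6eluLiWuMiXdXWGdoaYlrS3pfbWgpS2xfT49lCBx6SRp5aWydq2uKaGdYeGdpZ0lOm1+Pv21NjpxqW09fnGlmJ0hGOionJylIWndIeIh3Z0lKWUg4Q="/>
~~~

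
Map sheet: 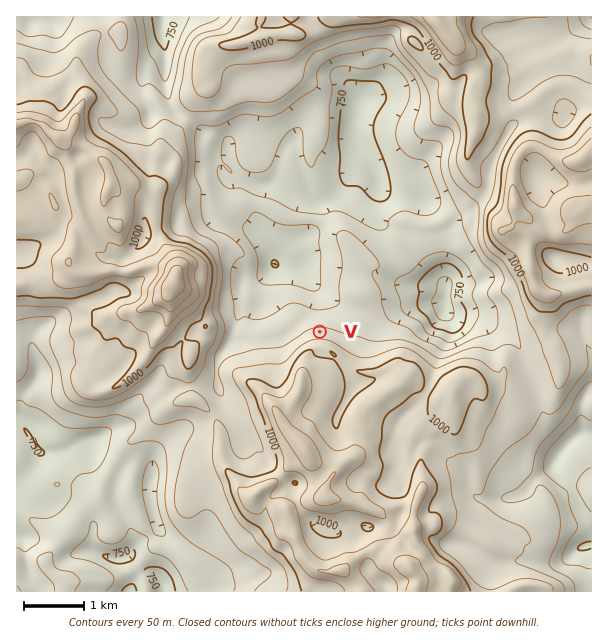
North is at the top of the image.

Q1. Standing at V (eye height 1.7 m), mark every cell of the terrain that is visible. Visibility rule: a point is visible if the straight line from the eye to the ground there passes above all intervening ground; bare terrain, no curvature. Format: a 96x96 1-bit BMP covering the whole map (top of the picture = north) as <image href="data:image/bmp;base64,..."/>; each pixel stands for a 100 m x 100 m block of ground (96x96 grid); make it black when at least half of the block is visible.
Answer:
<image width="96" height="96" href="data:image/bmp;base64,Qk2+BAAAAAAAAD4AAAAoAAAAYAAAAGAAAAABAAEAAAAAAIAEAAATCwAAEwsAAAIAAAAAAAAA////AAAAAAAAAAAAAAAAAAAAAAAAAAAAAAAAAAAAAAAAAAAAAAAAAAAAAAAAAAAAAAAAAAAAAAAAAAAAAAAAAAAAAAAAAAAAAAAAAAAAAAAAAAAAAAAAAAAAAAAAAAAAAAAAAAAAAAAAAAAAAAAAAAAAAAAAAAAAAAAAAAAAAAAAAAAAAAAAAAAAAAAAAAAAAAAAAAAAAAAAAAAAAAAAAAAAAAAAAAAAAAAAAAAAAAAAAAAAAAAAAAAAAAAAAAAAAAAAAAAAAAAAAAAAAAAAAAAAAAAAAAAAAAAAAAAAAAAAAAAAAAAAAAAAAAAAAAAAAAAAAAAAAAAAAAAAAAAAAAAAAAAAAAAAAAAAAAAAAAAAAAAAAAAAAAAAAAAAAAAAAAAAAAAAAAAAAAAAAAAAAAAAAAAAAAAAAAAAAAAAAAAAAAAAAAAAAAAAAAAAAAAAAAAAAAAAAAAAAAAAAAAAAAAAAAAAAAAAAAAAAAAAAAAAAAAAAAAAAAAAAAAAAAAAAAAAAAAAAAAAAAAAAAAAAAAAAAAAAAAAAAAAAAAAAAAAAAAAAAAAAAAAAAAAAAAAAAAAAAAAAAAAAAAAAAAAAYAAAAAAAAAGAAAABQAAAGAAAAAGAAAADgAAAMAAAAAHAAAADwAAw8AAAAAHgAAAB4AYx8AAAAGDwAB4B4AP/8AAAADh4ABwAwAP/4AAAADx8iA/gAAH/wAAAABw+hw/gAAH/wAAAAB/+gf/gAAH/wAAAAA//gf/+AAH/wAAAAA//wf/8AAP/4AAAAB//wf/4AAf/4AAAAA//4M/4AAf/wAAAAA//4A/gAAf/gAAAAAf/4B/gAAf/AAAAAAf/4D/gAAf/AAAAAAf/4P/wAAf/AAAAAAf/8f/8AA//AAAAAAH////oAA//AAAAAAB////4AB//AAAAAAB////wAD/5AAAAAAAf///gAD/wAAAAAAAD//8AAH/gAAAAAAAH//4AA//gAAAAAAIf//wAD//AAAAAAHO///AAAP/AAAAAAH///gAAAH/8AAAABH//+AAAAH/4AAAAHn/5wAAAAH/4AAAAf3/4AMAAAP/4AAAAfz/wA/gAAP94AAAAPh/zh/wAAf54AAAANA////wAAfw4AAAAaA////wAA/w4AAAAcAf///4AB/wYAAAAAAf///4AH/wYAAAAAAf//v4AP/wMAAAAAAf//n8Af/wMAAAAAAf///8Af/4EAAAAAAe///8Af/4AAAAAAAP///8A//4AAAAIAAP///8Af/4AAAAIAAP///+Af/4AAAAAAAf///+Af/wAAAAEAAf///+Af/wAAAACAAP///+Af+wAAAAAAAD////Af8wAAAAAAAAe//zgf+4AAAAAAAA///D4//4AAAAAAAB///H///4AAAAAAAA///////4AAAAAAAA///////4AAAAAAAA///////wAAAAAAAA//////fAAAAAAGAAB////++AAAAAAHAAAH///48AAAAAAHAAAAA//44AAAAAACAAAAA///4AAAAAAAAAAAA///gAAAA="/>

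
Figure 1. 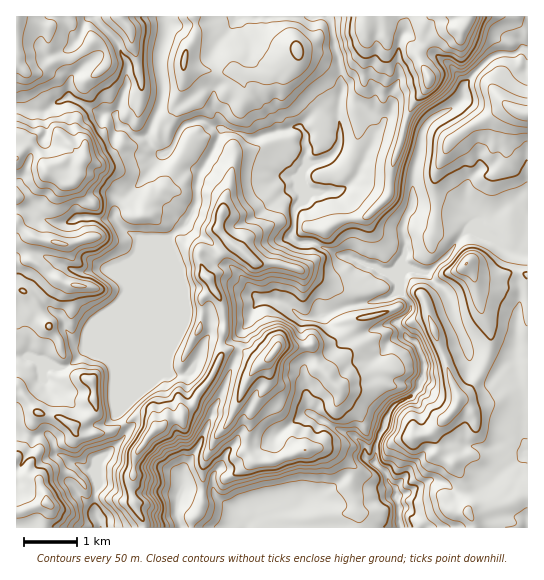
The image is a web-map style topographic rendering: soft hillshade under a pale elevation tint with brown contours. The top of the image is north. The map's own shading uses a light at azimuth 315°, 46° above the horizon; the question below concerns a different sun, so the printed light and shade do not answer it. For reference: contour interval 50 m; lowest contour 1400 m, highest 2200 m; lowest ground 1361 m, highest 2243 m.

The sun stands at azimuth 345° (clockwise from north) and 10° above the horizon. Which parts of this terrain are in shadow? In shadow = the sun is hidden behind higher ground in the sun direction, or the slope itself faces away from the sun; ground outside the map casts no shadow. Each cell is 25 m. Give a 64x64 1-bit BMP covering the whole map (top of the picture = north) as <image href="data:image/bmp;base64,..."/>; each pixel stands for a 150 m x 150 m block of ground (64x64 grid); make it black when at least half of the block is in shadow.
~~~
<image width="64" height="64" href="data:image/bmp;base64,Qk0+AgAAAAAAAD4AAAAoAAAAQAAAAEAAAAABAAEAAAAAAAACAAATCwAAEwsAAAIAAAAAAAAA////AAAAAAAPh3///4MPgP9+f///gwYAOPz////BgAAAwP///8HwAADh////w/AAAXH////P/gAG8f///8f+AAPx////z/wAE/n/+H//+AAP+f/+D//wAAn4///gff9gPHx///D8D0A+Jj+/+e4HgDhwB5/77gMAAAAD3/zPAQAAEAPP+M+AAAAQAc/4R8AAALAA5/gB4AAAIADn+AHgAAAAAGP4AGAABgAEYfgAIAAAcAYw/AAwAAH4AwB+AGAACfgDIAAD4AAL+AEwAA/gAAP4ABAeH8AAB/gAB/4HgAAP+ACP/gDAAA/4AY/+PkGAD/gAH/4GA4AkGAM//gAHgGH4AH/+B4eA5/gAP8f/+AAf+AB4A//cAD/8ADAD/4QAefnAAN//ggAAD+CB///AAAef4ADg/8AAD/+AOAA/4AAP+AAAAAfhgJ/4BAAAA+GAP/gAAAAB544f+AAABgHnn5j8AAAAAe+PgHgAAAAB98PAQAMAAAH3wUAAAQAGAP/DAAAAgAAA/+MAAYCPGAD+9wALmB/4AH5vAD2P//wAfi9wfM/P/AZ/5/j8w0f+D3/g//yEAf4fP/D//AQA/h8f8P58BAA+Dw/w8zwAAB4/B/AHDIAAHj+H8ACDgAAAPwf4AAOAAAAbD/4ACYAAAgEJ+QAJgAAAAQL8ABgAAAAAAPwAAAAAAAAAfg=="/>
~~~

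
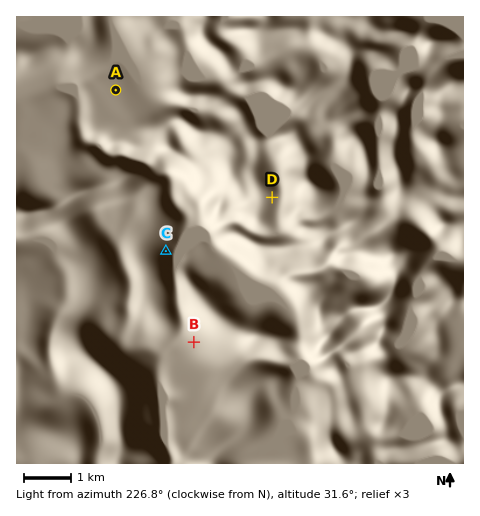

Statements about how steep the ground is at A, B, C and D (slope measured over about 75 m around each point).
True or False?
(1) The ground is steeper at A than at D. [False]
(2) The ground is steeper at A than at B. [False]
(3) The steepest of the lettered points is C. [True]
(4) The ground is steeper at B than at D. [False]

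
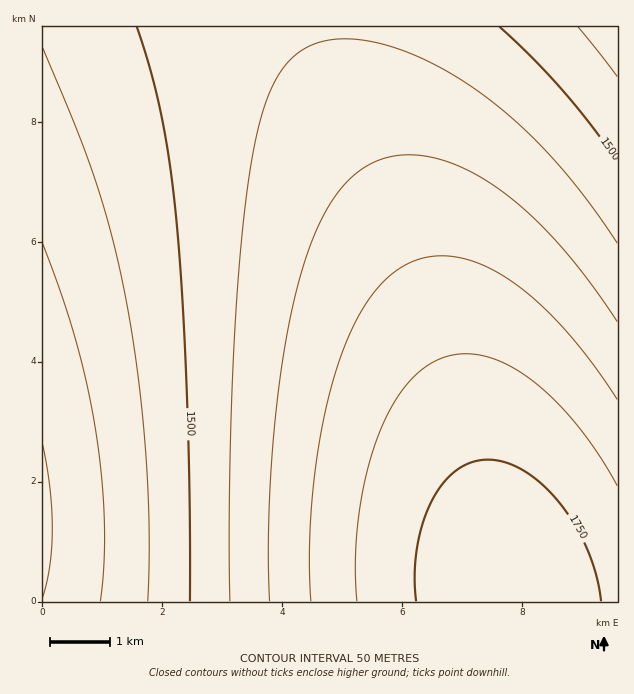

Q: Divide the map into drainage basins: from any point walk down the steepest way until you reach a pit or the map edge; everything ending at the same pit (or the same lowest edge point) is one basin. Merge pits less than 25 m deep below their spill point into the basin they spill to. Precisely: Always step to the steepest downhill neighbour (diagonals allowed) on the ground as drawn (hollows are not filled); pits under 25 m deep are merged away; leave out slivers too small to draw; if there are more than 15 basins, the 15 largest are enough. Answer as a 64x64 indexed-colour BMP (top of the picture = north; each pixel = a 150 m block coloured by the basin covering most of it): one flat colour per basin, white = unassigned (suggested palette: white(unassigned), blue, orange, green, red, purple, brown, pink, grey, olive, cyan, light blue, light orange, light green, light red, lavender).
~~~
<image width="64" height="64" href="data:image/bmp;base64,Qk12CAAAAAAAAHYAAAAoAAAAQAAAAEAAAAABAAQAAAAAAAAIAAATCwAAEwsAABAAAAAAAAAA////ALR3HwAOf/8ALKAsACgn1gC9Z5QAS1aMAMJ34wB/f38AIr28AM++FwDox64AeLv/AIrfmACWmP8A1bDFABERERERERERERERERERERERERERERERERERIiIiIiIiEREREREREREREREREREREREREREREREREREiIiIiIiIREREREREREREREREREREREREREREREREREiIiIiIiIhERERERERERERERERERERERERERERERERESIiIiIiIiERERERERERERERERERERERERERERERERERIiIiIiIiIREREREREREREREREREREREREREREREREREiIiIiIiIhEREREREREREREREREREREREREREREREREiIiIiIiIiERERERERERERERERERERERERERERERERESIiIiIiIiIRERERERERERERERERERERERERERERERERIiIiIiIiIhEREREREREREREREREREREREREREREREREiIiIiIiIiEREREREREREREREREREREREREREREREREiIiIiIiIiIRERERERERERERERERERERERERERERERESIiIiIiIiIhERERERERERERERERERERERERERERERERIiIiIiIiIiEREREREREREREREREREREREREREREREREiIiIiIiIiIREREREREREREREREREREREREREREREREiIiIiIiIiIhERERERERERERERERERERERERERERERESIiIiIiIiIiERERERERERERERERERERERERERERERERIiIiIiIiIiIREREREREREREREREREREREREREREREREiIiIiIiIiIhEREREREREREREREREREREREREREREREiIiIiIiIiIiERERERERERERERERERERERERERERERESIiIiIiIiIiIRERERERERERERERERERERERERERERERIiIiIiIiIiIhEREREREREREREREREREREREREREREREiIiIiIiIiIiEREREREREREREREREREREREREREREREiIiIiIiIiIiIRERERERERERERERERERERERERERERESIiIiIiIiIiIhERERERERERERERERERERERERERERERIiIiIiIiIiIiEREREREREREREREREREREREREREREREiIiIiIiIiIiIREREREREREREREREREREREREREREREiIiIiIiIiIiIhERERERERERERERERERERERERERERESIiIiIiIiIiIiERERERERERERERERERERERERERERERIiIiIiIiIiIiIRERERERERERERERERERERERERERERIiIiIiIiIiIiIhEREREREREREREREREREREREREREREiIiIiIiIiIiIiERERERERERERERERERERERERERERESIiIiIiIiIiIiIRERERERERERERERERERERERERERESIiIiIiIiIiIiIhERERERERERERERERERERERERERERIiIiIiIiIiIiIiEREREREREREREREREREREREREREREiIiIiIiIiIiIiIREREREREREREREREREREREREREREiIiIiIiIiIiIiIhERERERERERERERERERERERERERESIiIiIiIiIiIiIiERERERERERERERERERERERERERERIiIiIiIiIiIiIiIRERERERERERERERERERERERERERIiIiIiIiIiIiIiIhEREREREREREREREREREREREREREiIiIiIiIiIiIiIiERERERERERERERERERERERERERESIiIiIiIiIiIiIiIRERERERERERERERERERERERERESIiIiIiIiIiIiIiIhERERERERERERERERERERERERERIiIiIiIiIiIiIiIiERERERERERERERERERERERERERIiIiIiIiIiIiIiIiIREREREREREREREREREREREREREiIiIiIiIiIiIiIiIhERERERERERERERERERERERERESIiIiIiIiIiIiIiIiERERERERERERERERERERERERESIiIiIiIiIiIiIiIiIRERERERERERERERERERERERERIiIiIiIiIiIiIiIiIhERERERERERERERERERERERERIiIiIiIiIiIiIiIiIiEREREREREREREREREREREREREiIiIiIiIiIiIiIiIiIRERERERERERERERERERERERESIiIiIiIiIiIiIiIiIhERERERERERERERERERERERESIiIiIiIiIiIiIiIiIiERERERERERERERERERERERERIiIiIiIiIiIiIiIiIiIRERERERERERERERERERERERIiIiIiIiIiIiIiIiIiIhEREREREREREREREREREREREiIiIiIiIiIiIiIiIiIiEREREREREREREREREREREREiIiIiIiIiIiIiIiIiIiIRERERERERERERERERERERESIiIiIiIiIiIiIiIiIiIhERERERERERERERERERERERIiIiIiIiIiIiIiIiIiIiEREREREREREREREREREREREiIiIiIiIiIiIiIiIiIiIREREREREREREREREREREREiIiIiIiIiIiIiIiIiIiIhERERERERERERERERERERESIiIiIiIiIiIiIiIiIiIiERERERERERERERERERERERIiIiIiIiIiIiIiIiIiIiIREREREREREREREREREREREiIiIiIiIiIiIiIiIiIiIhERERERERERERERERERERESIiIiIiIiIiIiIiIiIiIi"/>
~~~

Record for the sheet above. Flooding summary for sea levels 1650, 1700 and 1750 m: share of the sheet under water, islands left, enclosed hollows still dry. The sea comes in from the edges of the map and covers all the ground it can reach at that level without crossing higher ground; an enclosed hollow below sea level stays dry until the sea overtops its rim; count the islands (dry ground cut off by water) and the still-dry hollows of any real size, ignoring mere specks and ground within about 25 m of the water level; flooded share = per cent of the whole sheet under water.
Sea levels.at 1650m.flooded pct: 73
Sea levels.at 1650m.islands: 0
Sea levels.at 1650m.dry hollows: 0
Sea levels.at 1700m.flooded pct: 84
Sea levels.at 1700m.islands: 0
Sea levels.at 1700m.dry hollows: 0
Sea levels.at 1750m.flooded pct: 94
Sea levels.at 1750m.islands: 0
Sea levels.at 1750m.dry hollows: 0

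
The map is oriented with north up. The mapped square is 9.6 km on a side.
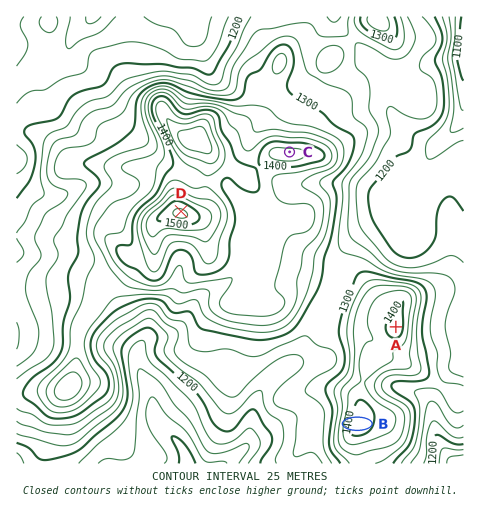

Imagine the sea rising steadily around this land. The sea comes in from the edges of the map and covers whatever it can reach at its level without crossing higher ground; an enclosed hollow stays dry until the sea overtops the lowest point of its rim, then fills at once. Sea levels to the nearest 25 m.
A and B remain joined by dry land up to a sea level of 1375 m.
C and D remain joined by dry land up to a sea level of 1400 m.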